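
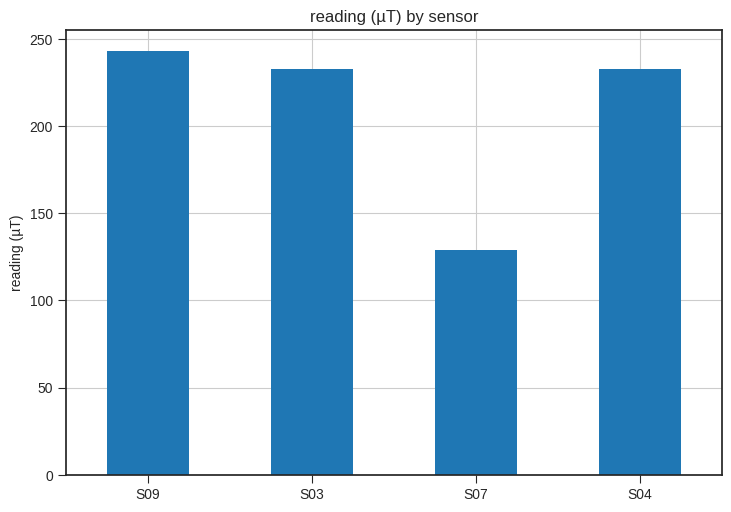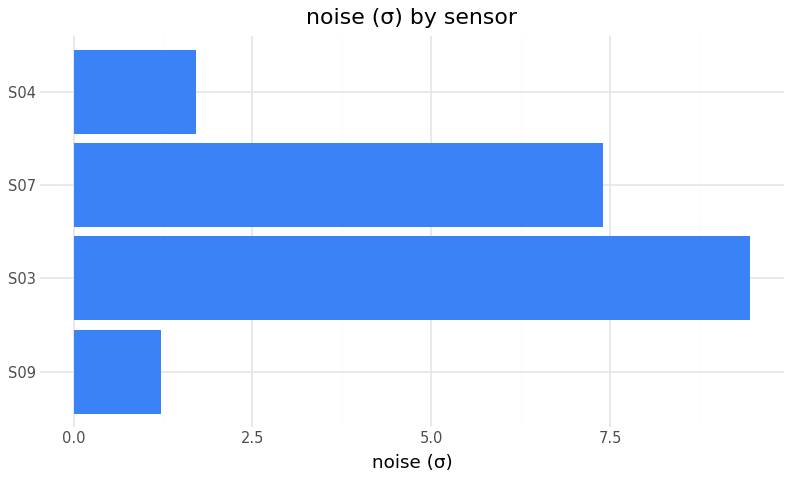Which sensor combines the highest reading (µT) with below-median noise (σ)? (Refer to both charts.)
Chart 2 median noise (σ) ≈ 5; below-median sensors: S09, S04. Among those, S09 has the highest reading (µT) (≈ 250).

S09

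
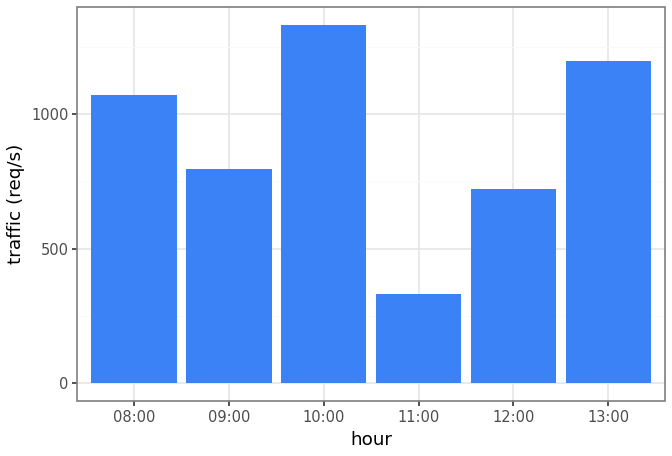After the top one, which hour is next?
13:00

Top 3: 10:00 ≈ 1400, 13:00 ≈ 1200, 08:00 ≈ 1000.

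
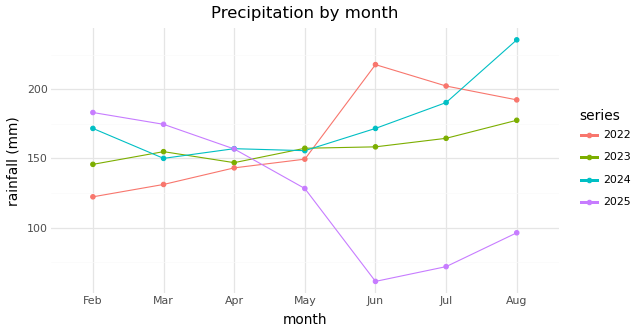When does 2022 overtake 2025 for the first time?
Apr: 2022 ≈ 140 vs 2025 ≈ 160 (not yet); May: 2022 ≈ 140 vs 2025 ≈ 120 (first crossover).

May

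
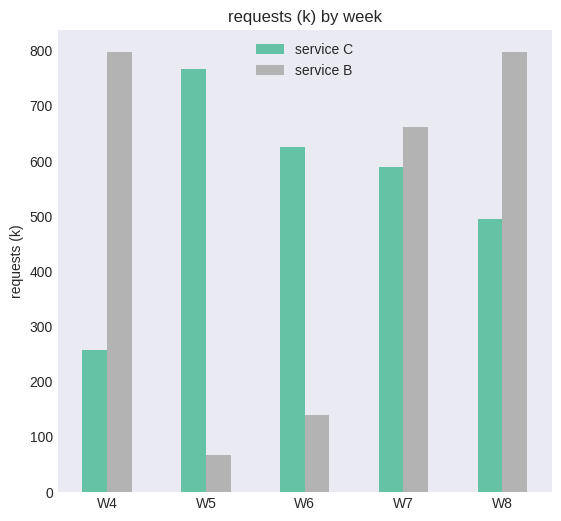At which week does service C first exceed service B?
W4: service C ≈ 300 vs service B ≈ 800 (not yet); W5: service C ≈ 800 vs service B ≈ 100 (first crossover).

W5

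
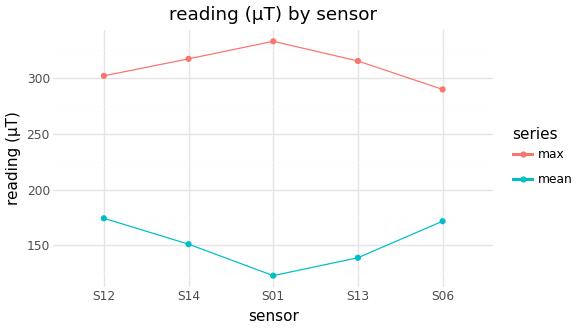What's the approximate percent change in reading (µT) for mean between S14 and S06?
S14 ≈ 160, S06 ≈ 180; (180 − 160) / 160 ≈ +12.5%.

≈ +12.5%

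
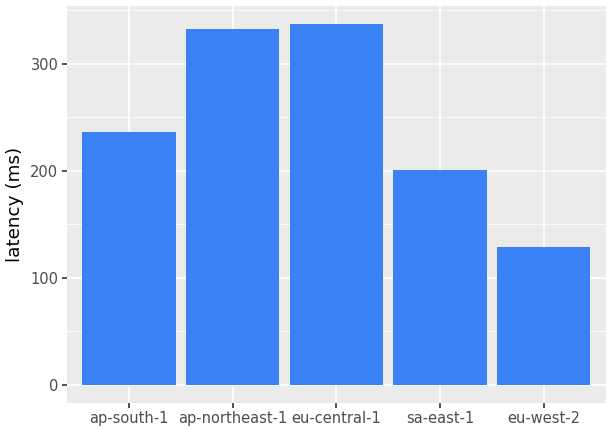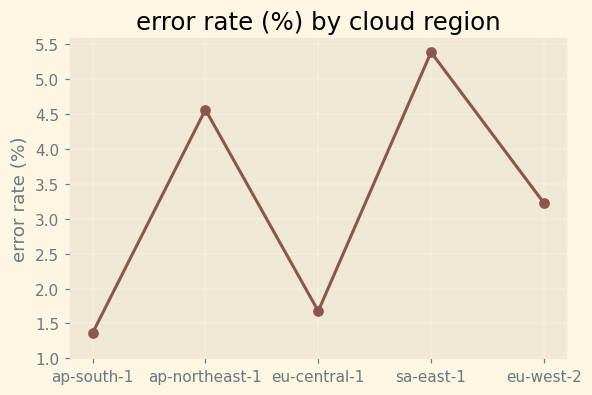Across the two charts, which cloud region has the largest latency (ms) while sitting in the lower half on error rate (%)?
eu-central-1

Chart 2 median error rate (%) ≈ 3; below-median cloud regions: ap-south-1, eu-central-1. Among those, eu-central-1 has the highest latency (ms) (≈ 350).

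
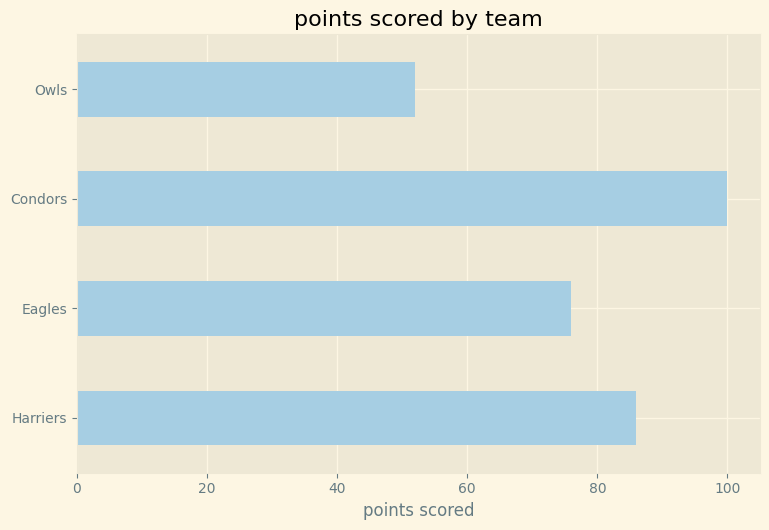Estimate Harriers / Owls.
≈ 1.8×

Harriers ≈ 90, Owls ≈ 50; 90/50 ≈ 1.8.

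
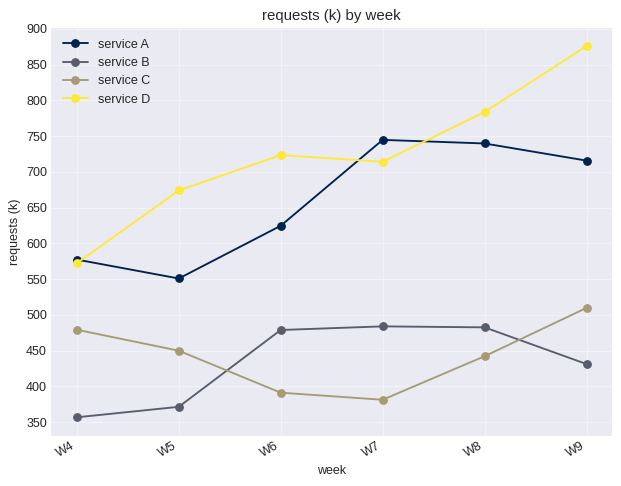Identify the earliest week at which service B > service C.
W5: service B ≈ 350 vs service C ≈ 450 (not yet); W6: service B ≈ 500 vs service C ≈ 400 (first crossover).

W6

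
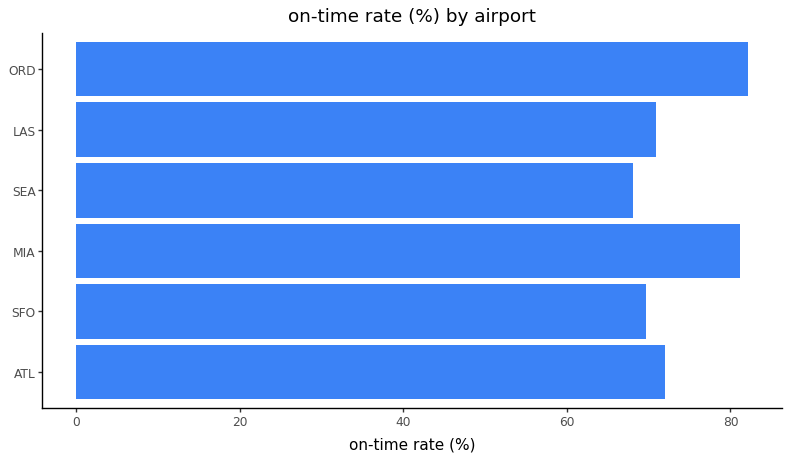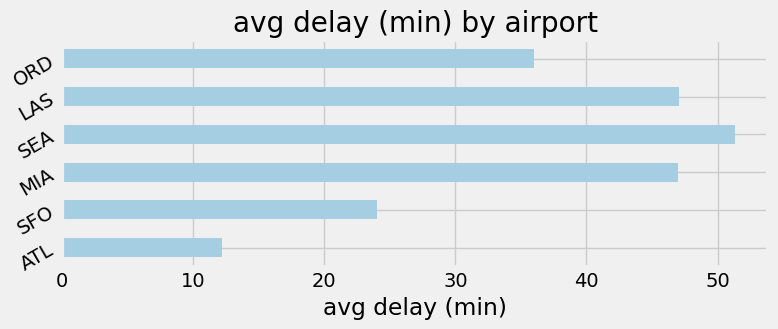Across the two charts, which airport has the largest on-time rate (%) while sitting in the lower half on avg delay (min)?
Chart 2 median avg delay (min) ≈ 40; below-median airports: ATL, SFO, ORD. Among those, ORD has the highest on-time rate (%) (≈ 80).

ORD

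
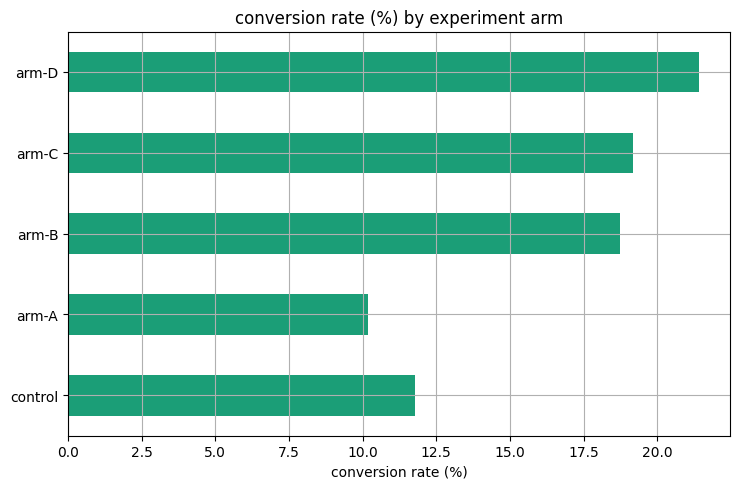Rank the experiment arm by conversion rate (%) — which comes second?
Top 3: arm-D ≈ 22, arm-C ≈ 20, arm-B ≈ 18.

arm-C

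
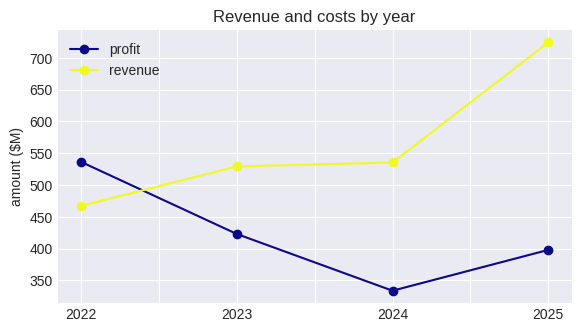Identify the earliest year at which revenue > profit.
2022: revenue ≈ 450 vs profit ≈ 550 (not yet); 2023: revenue ≈ 550 vs profit ≈ 400 (first crossover).

2023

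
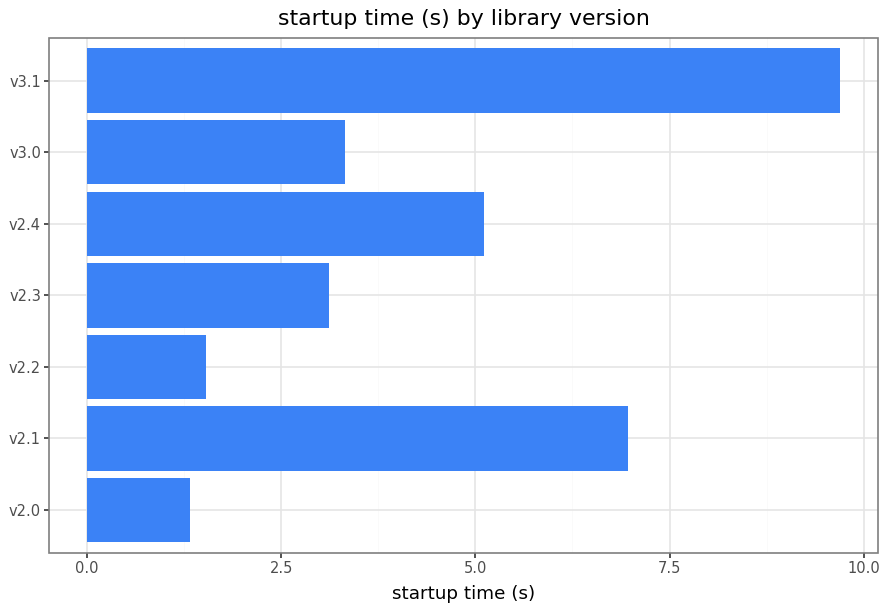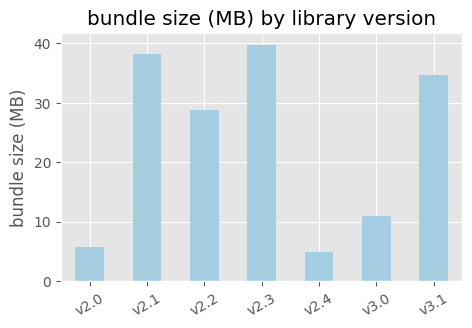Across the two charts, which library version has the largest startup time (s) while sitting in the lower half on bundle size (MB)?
v2.4

Chart 2 median bundle size (MB) ≈ 30; below-median library versions: v2.0, v2.4, v3.0. Among those, v2.4 has the highest startup time (s) (≈ 5).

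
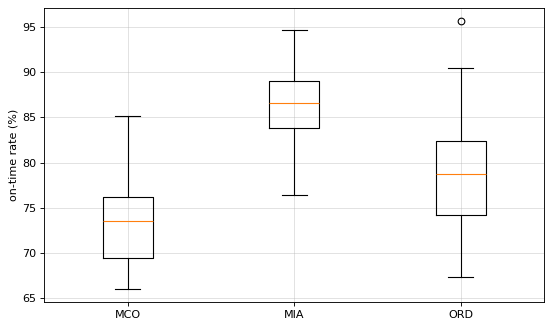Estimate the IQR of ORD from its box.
Q3 ≈ 82, Q1 ≈ 74; IQR ≈ 8.

≈ 8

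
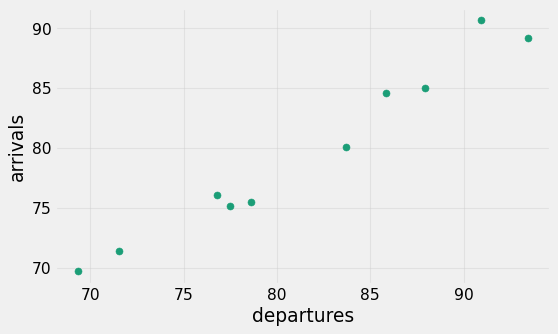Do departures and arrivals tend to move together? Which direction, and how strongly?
Points are positively correlated; strong (|r| ≈ 1.0).

positive, strong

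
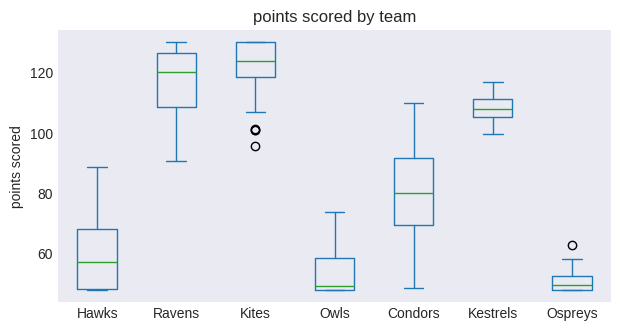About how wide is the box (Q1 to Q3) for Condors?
≈ 20

Q3 ≈ 90, Q1 ≈ 70; IQR ≈ 20.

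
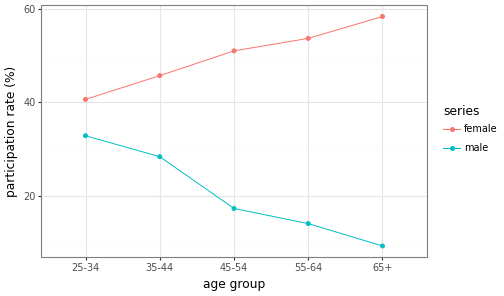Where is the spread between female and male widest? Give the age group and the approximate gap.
65+, ≈ 50 %

65+: female ≈ 60, male ≈ 10 → gap ≈ 50. Next-largest (55-64) is only ≈ 40.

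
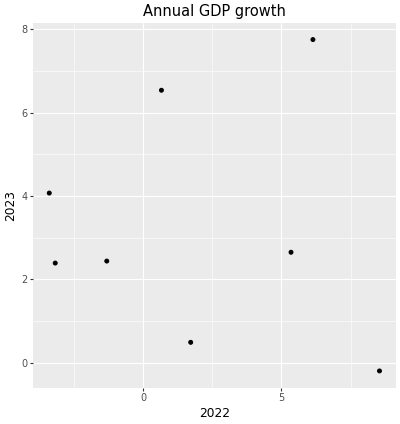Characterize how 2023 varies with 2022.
no clear correlation

Points are roughly uncorrelated; weak (|r| ≈ 0.1).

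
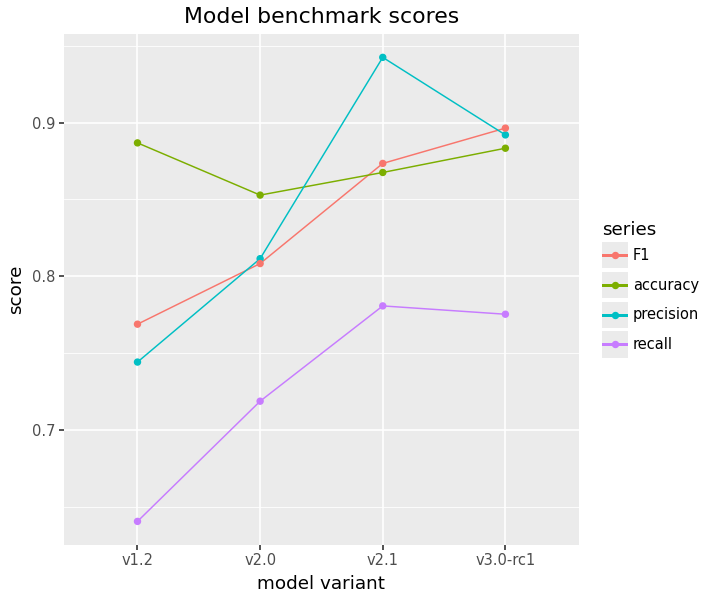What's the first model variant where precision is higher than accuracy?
v2.1

v2.0: precision ≈ 0.80 vs accuracy ≈ 0.85 (not yet); v2.1: precision ≈ 0.95 vs accuracy ≈ 0.85 (first crossover).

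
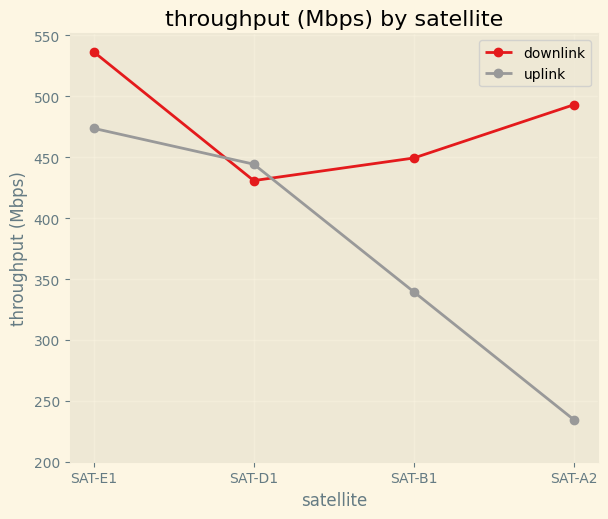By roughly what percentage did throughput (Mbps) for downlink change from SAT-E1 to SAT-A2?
≈ -9.1%

SAT-E1 ≈ 550, SAT-A2 ≈ 500; (500 − 550) / 550 ≈ -9.1%.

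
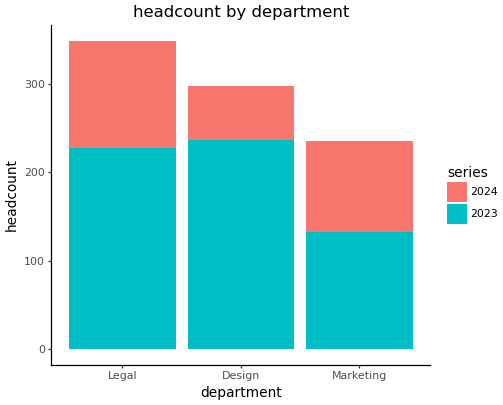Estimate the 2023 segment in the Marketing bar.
2023 top ≈ 150, bottom ≈ 0; segment ≈ 150.

≈ 150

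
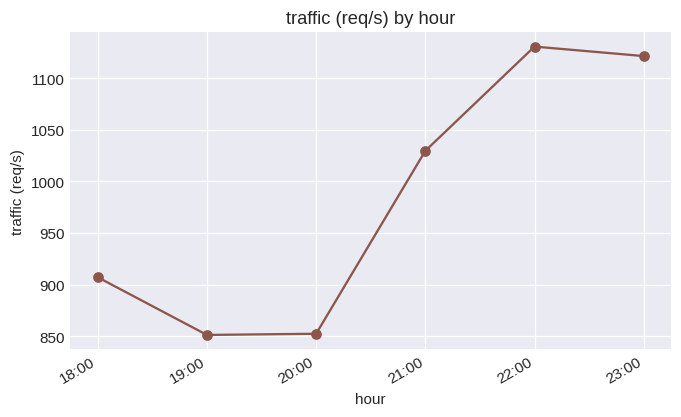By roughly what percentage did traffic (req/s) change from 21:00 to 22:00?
21:00 ≈ 1025, 22:00 ≈ 1125; (1125 − 1025) / 1025 ≈ +9.8%.

≈ +9.8%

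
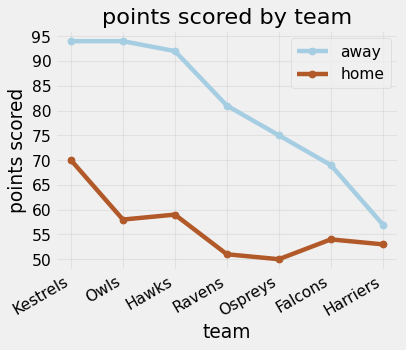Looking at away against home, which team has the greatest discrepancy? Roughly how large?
Owls: away ≈ 95, home ≈ 60 → gap ≈ 35. Next-largest (Hawks) is only ≈ 30.

Owls, ≈ 35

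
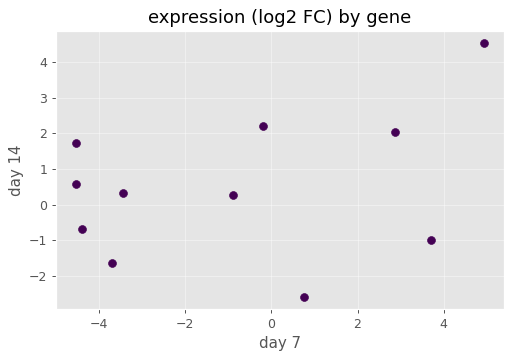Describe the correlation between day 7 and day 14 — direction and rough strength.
Points are positively correlated; weak (|r| ≈ 0.3).

positive, weak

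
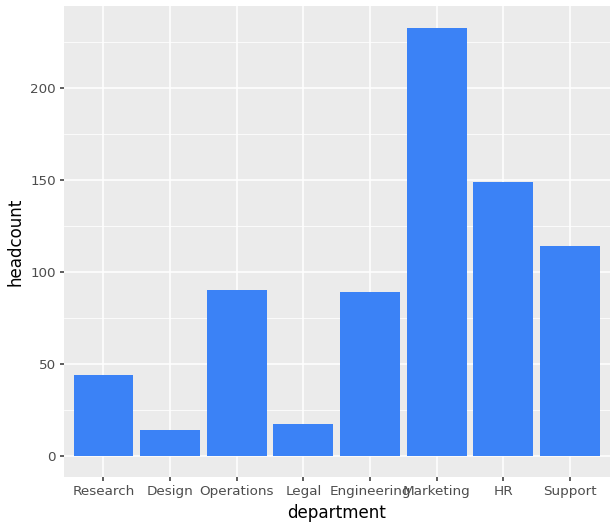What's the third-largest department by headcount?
Support

Top 4: Marketing ≈ 240, HR ≈ 140, Support ≈ 120, Operations ≈ 80.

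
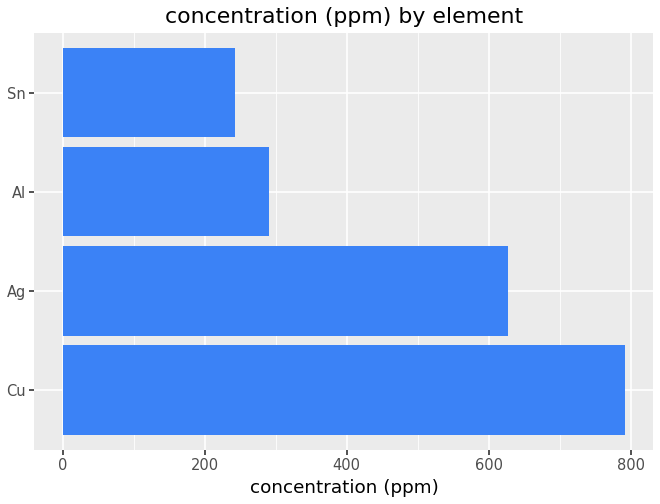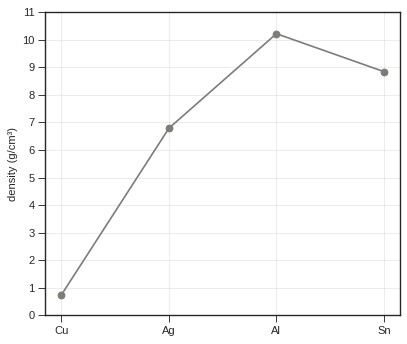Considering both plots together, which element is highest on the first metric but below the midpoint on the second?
Cu

Chart 2 median density (g/cm³) ≈ 8; below-median elements: Cu, Ag. Among those, Cu has the highest concentration (ppm) (≈ 800).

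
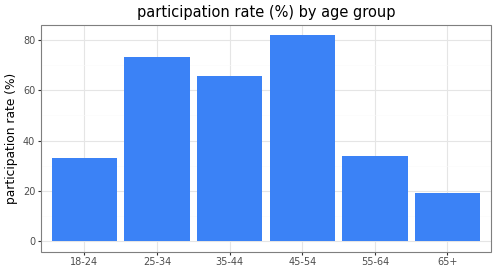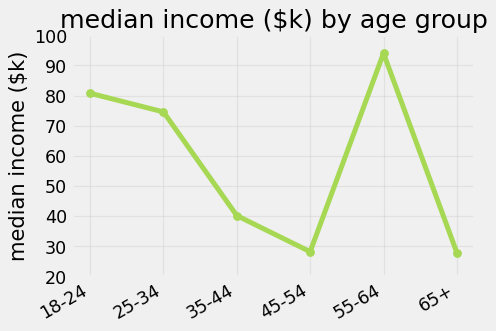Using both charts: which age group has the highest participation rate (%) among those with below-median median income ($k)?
45-54

Chart 2 median median income ($k) ≈ 60; below-median age groups: 35-44, 45-54, 65+. Among those, 45-54 has the highest participation rate (%) (≈ 80).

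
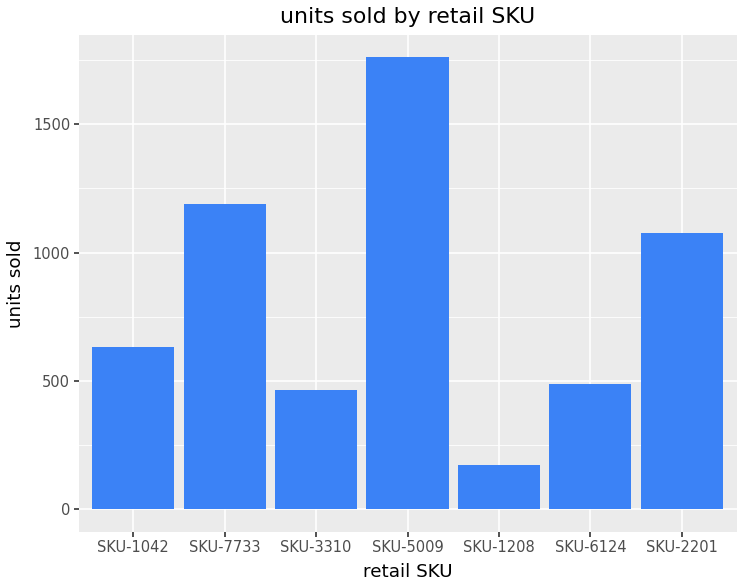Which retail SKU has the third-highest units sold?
SKU-2201

Top 4: SKU-5009 ≈ 1800, SKU-7733 ≈ 1200, SKU-2201 ≈ 1000, SKU-1042 ≈ 600.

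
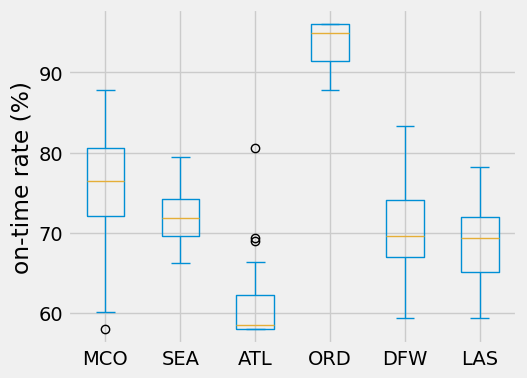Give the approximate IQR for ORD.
Q3 ≈ 95, Q1 ≈ 90; IQR ≈ 5.

≈ 5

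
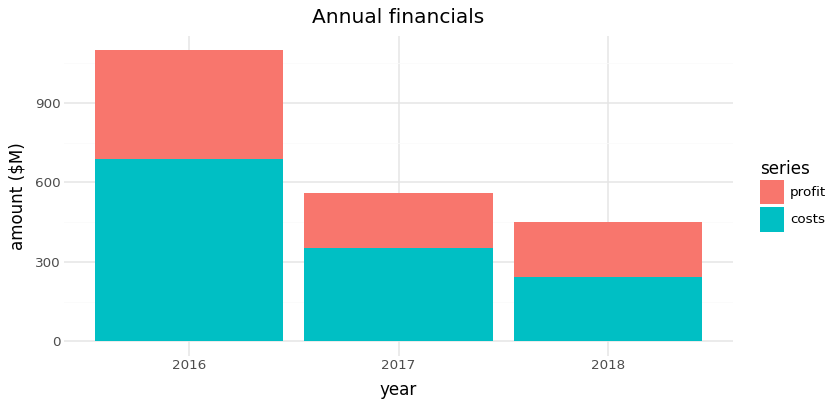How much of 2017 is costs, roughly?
costs top ≈ 400, bottom ≈ 0; segment ≈ 400.

≈ 400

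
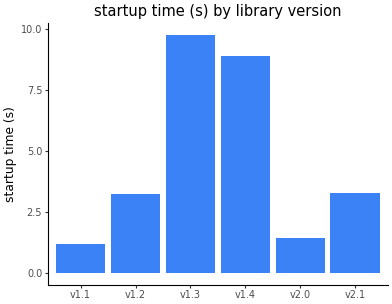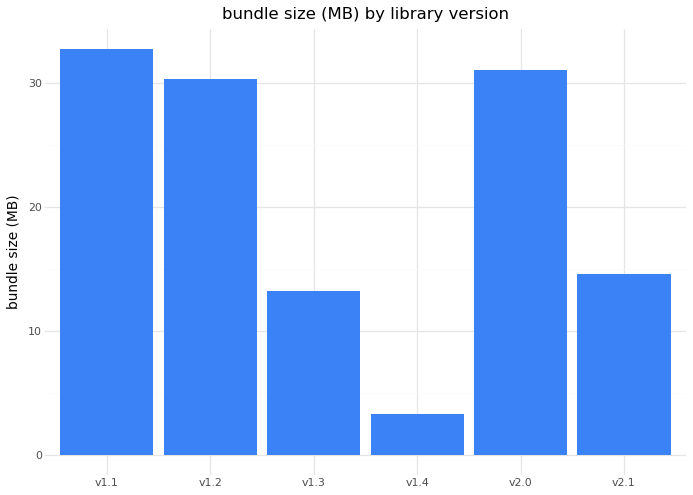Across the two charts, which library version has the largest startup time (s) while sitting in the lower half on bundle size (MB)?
Chart 2 median bundle size (MB) ≈ 20; below-median library versions: v1.3, v1.4, v2.1. Among those, v1.3 has the highest startup time (s) (≈ 10).

v1.3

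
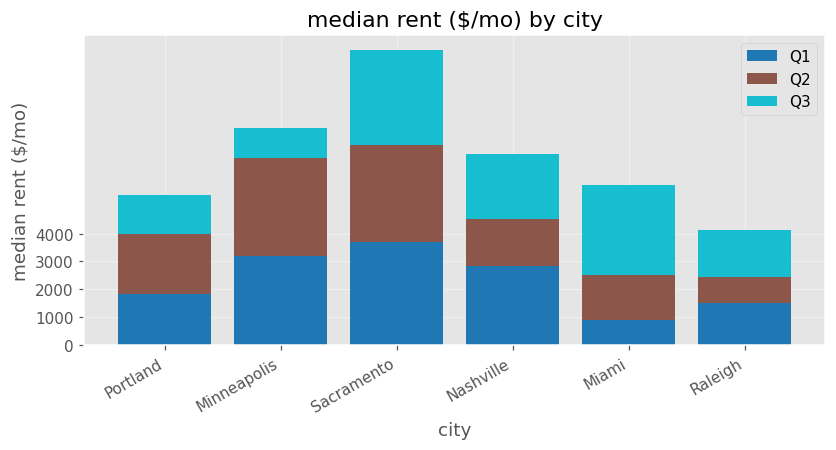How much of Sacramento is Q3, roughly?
≈ 4000

Q3 top ≈ 11000, bottom ≈ 7000; segment ≈ 4000.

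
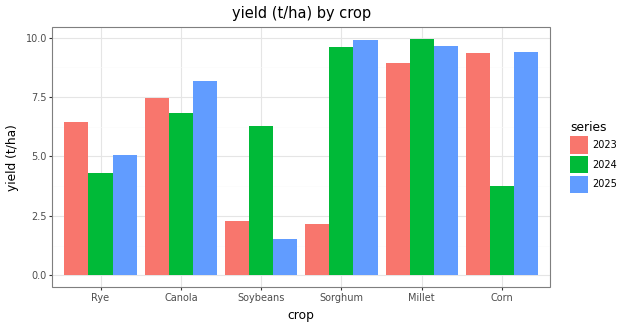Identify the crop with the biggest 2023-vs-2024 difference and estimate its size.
Sorghum: 2023 ≈ 2, 2024 ≈ 10 → gap ≈ 8. Next-largest (Corn) is only ≈ 5.

Sorghum, ≈ 8 t/ha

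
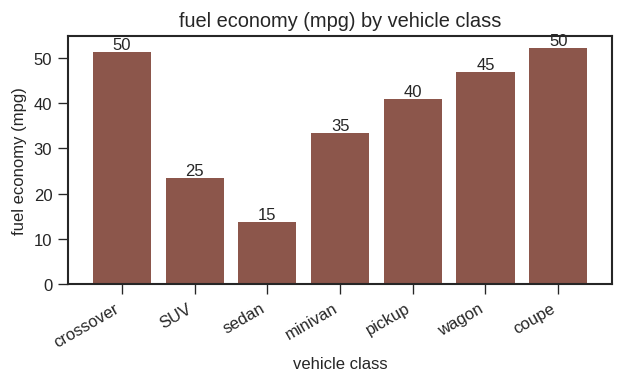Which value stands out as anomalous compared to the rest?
sedan

sedan ≈ 15; the rest sit between ≈ 25 and ≈ 50.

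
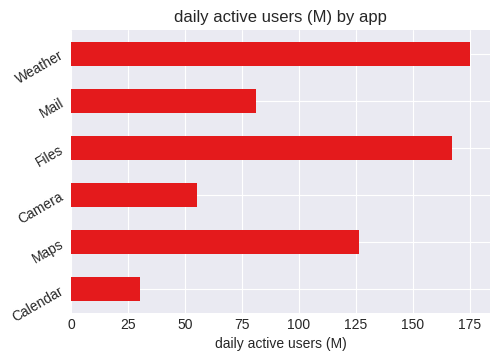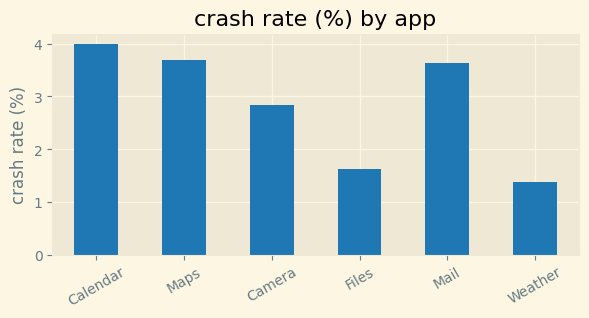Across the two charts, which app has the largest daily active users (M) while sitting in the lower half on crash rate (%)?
Chart 2 median crash rate (%) ≈ 3; below-median apps: Camera, Files, Weather. Among those, Weather has the highest daily active users (M) (≈ 180).

Weather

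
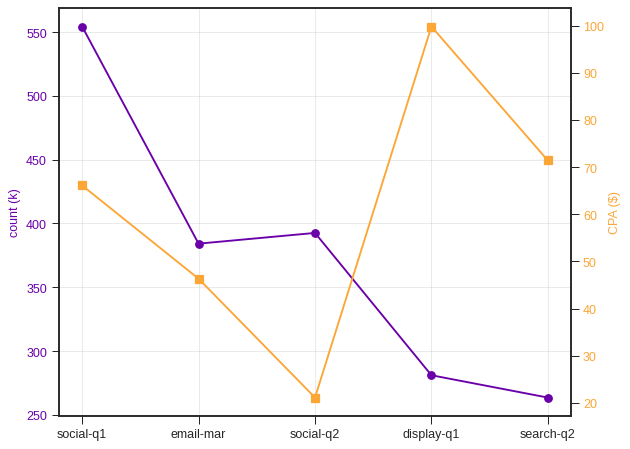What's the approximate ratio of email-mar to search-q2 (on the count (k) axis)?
email-mar ≈ 375, search-q2 ≈ 275; 375/275 ≈ 1.36.

≈ 1.36×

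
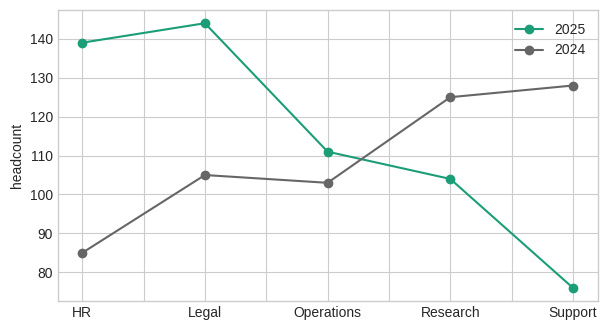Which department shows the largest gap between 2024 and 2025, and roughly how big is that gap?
HR, ≈ 60

HR: 2024 ≈ 80, 2025 ≈ 140 → gap ≈ 60. Next-largest (Support) is only ≈ 50.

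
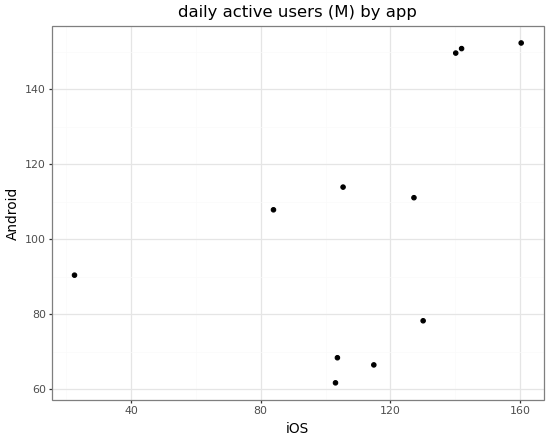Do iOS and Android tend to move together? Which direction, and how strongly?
positive, moderate

Points are positively correlated; moderate (|r| ≈ 0.5).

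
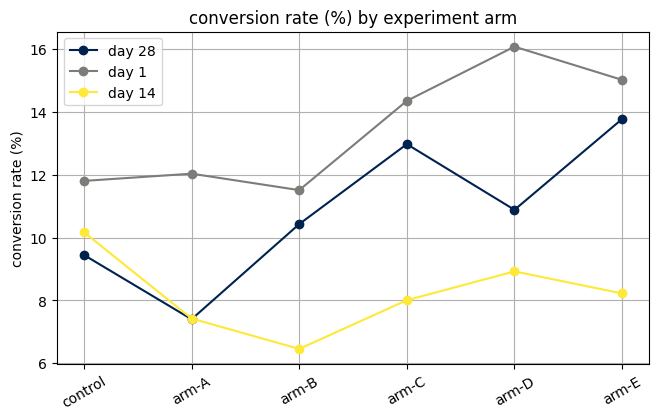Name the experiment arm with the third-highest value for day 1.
Top 4 for day 1: arm-D ≈ 16, arm-E ≈ 15, arm-C ≈ 14, arm-A ≈ 12.

arm-C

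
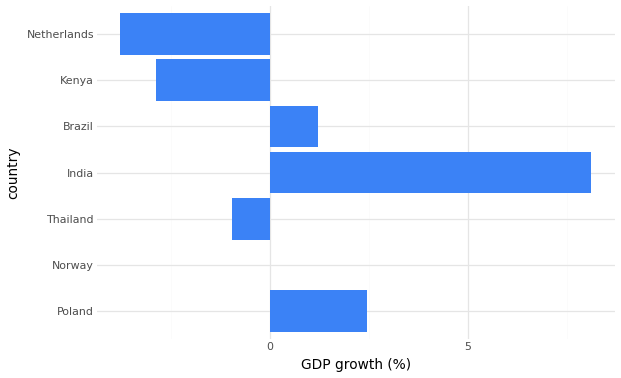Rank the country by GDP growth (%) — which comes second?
Poland

Top 3: India ≈ 8, Poland ≈ 2, Brazil ≈ 1.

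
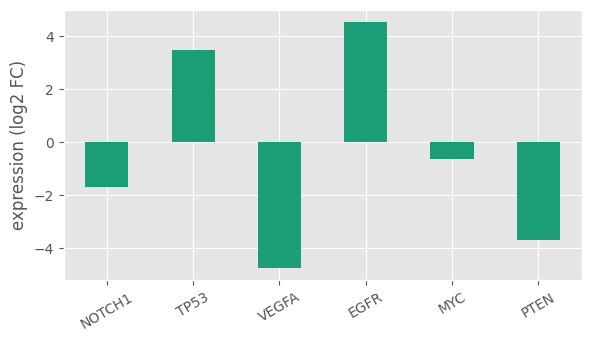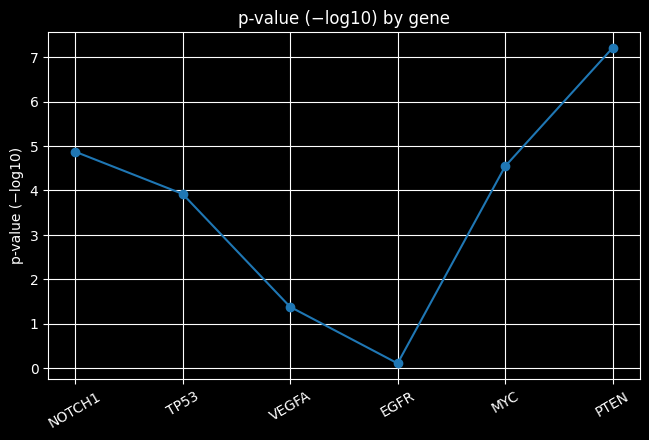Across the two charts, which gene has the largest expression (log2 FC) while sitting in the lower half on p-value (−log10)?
EGFR

Chart 2 median p-value (−log10) ≈ 4; below-median genes: TP53, VEGFA, EGFR. Among those, EGFR has the highest expression (log2 FC) (≈ 4.5).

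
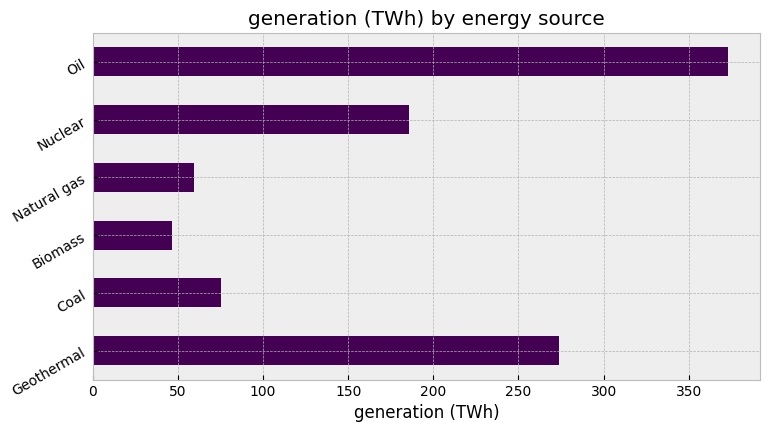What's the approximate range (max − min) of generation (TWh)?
≈ 300

Max Oil ≈ 350, min Biomass ≈ 50; range ≈ 300.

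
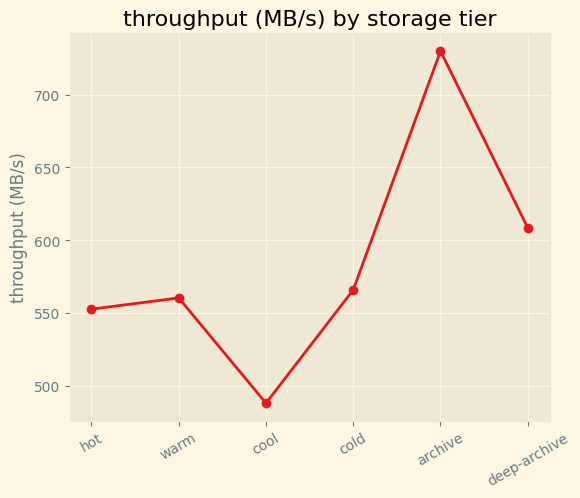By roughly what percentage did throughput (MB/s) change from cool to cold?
cool ≈ 500, cold ≈ 575; (575 − 500) / 500 ≈ +15%.

≈ +15%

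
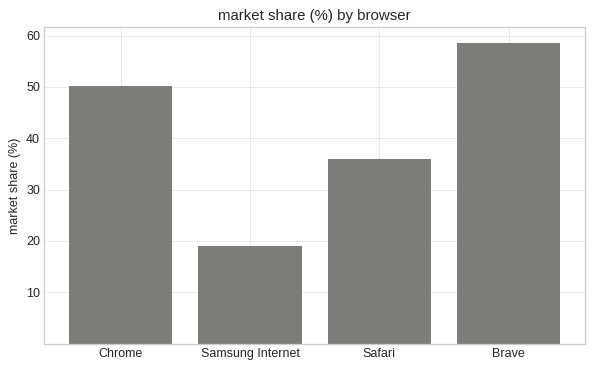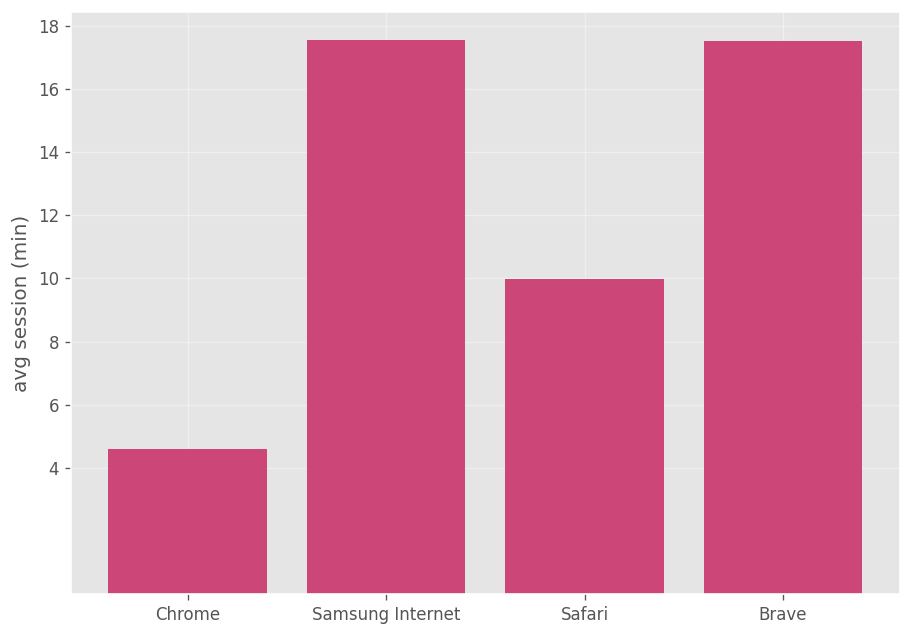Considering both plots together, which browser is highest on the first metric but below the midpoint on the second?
Chart 2 median avg session (min) ≈ 14; below-median browsers: Chrome, Safari. Among those, Chrome has the highest market share (%) (≈ 50).

Chrome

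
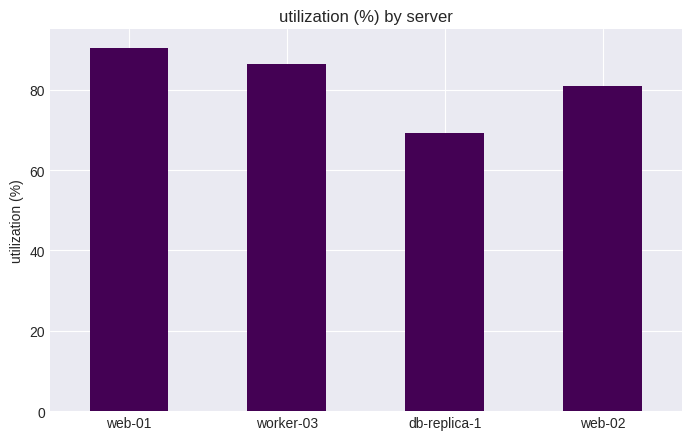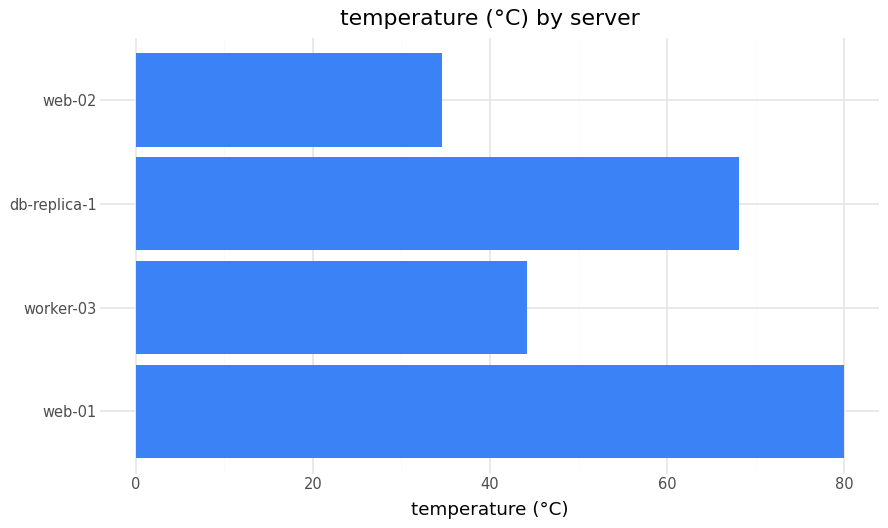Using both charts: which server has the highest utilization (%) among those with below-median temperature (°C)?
worker-03

Chart 2 median temperature (°C) ≈ 60; below-median servers: worker-03, web-02. Among those, worker-03 has the highest utilization (%) (≈ 90).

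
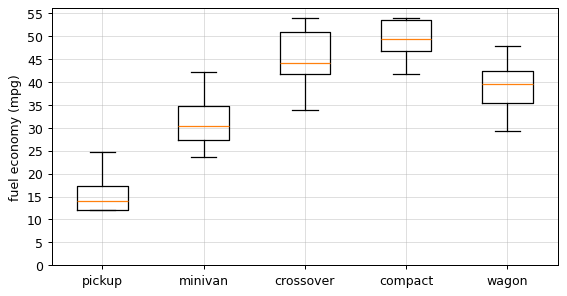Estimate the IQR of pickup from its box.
≈ 5

Q3 ≈ 15, Q1 ≈ 10; IQR ≈ 5.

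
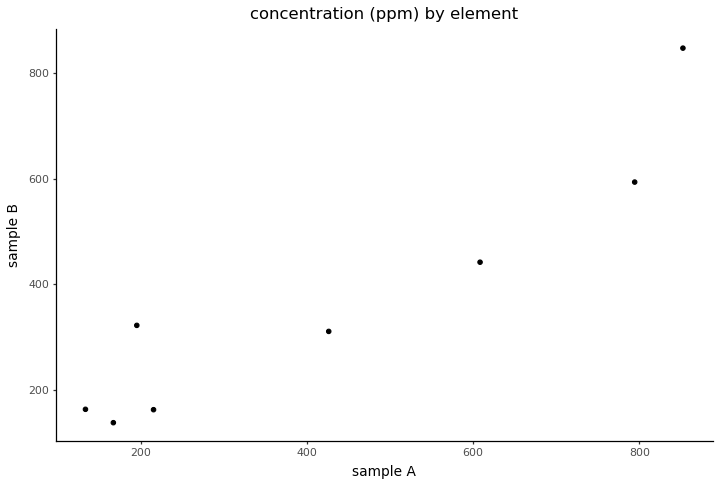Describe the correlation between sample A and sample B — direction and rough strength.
Points are positively correlated; strong (|r| ≈ 0.9).

positive, strong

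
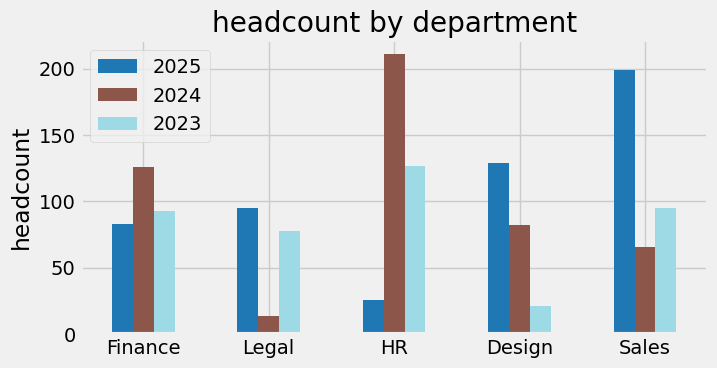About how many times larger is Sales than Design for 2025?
≈ 1.67×

Sales ≈ 200, Design ≈ 120; 200/120 ≈ 1.67.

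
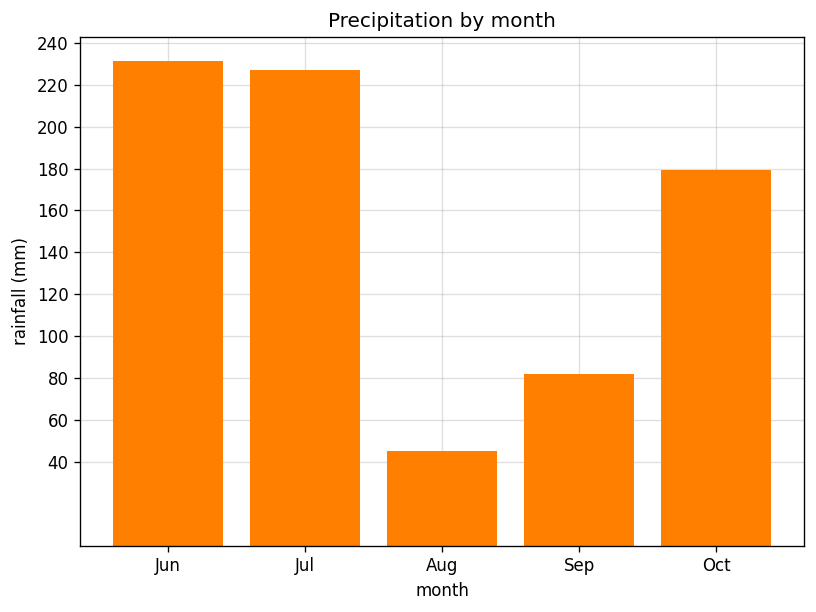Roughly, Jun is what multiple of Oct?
≈ 1.33×

Jun ≈ 240, Oct ≈ 180; 240/180 ≈ 1.33.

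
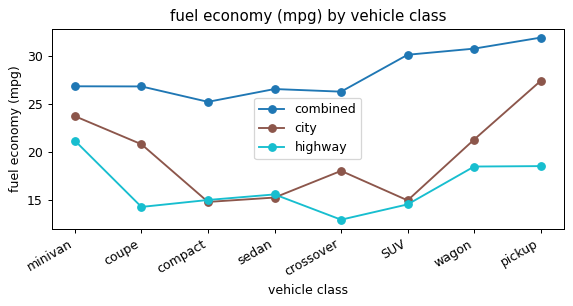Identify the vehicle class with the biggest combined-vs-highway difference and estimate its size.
SUV: combined ≈ 30, highway ≈ 14 → gap ≈ 16. Next-largest (pickup) is only ≈ 14.

SUV, ≈ 16 mpg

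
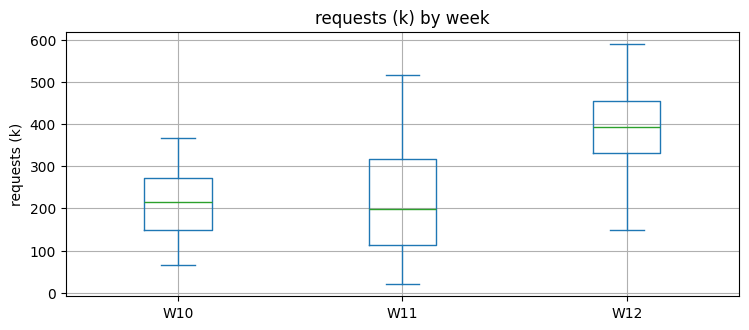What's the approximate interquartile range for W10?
≈ 140

Q3 ≈ 280, Q1 ≈ 140; IQR ≈ 140.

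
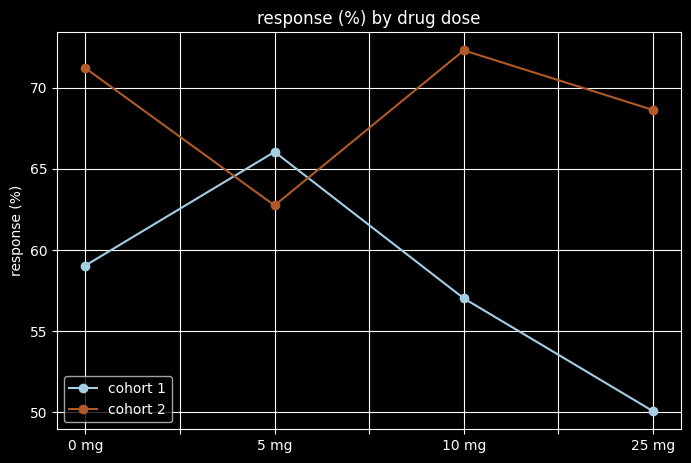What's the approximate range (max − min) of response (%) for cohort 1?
Max 5 mg ≈ 66, min 25 mg ≈ 50; range ≈ 16.

≈ 16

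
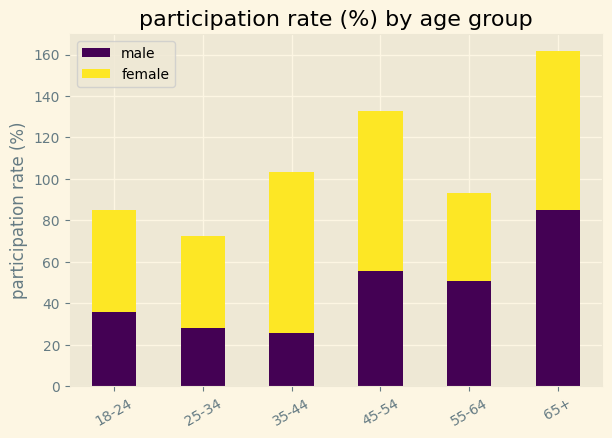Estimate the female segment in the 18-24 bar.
≈ 40

female top ≈ 80, bottom ≈ 40; segment ≈ 40.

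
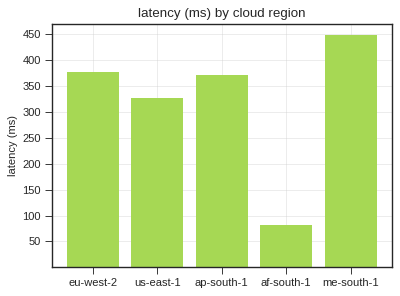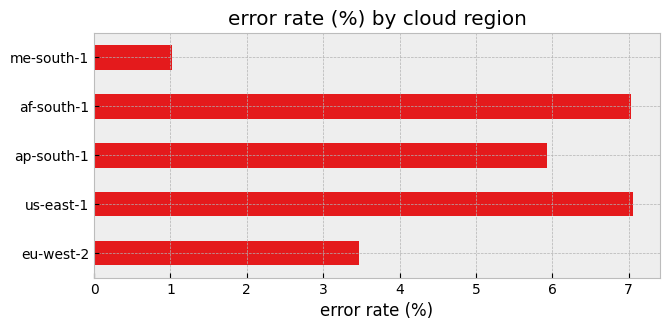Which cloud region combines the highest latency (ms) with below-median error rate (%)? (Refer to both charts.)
me-south-1

Chart 2 median error rate (%) ≈ 6; below-median cloud regions: eu-west-2, me-south-1. Among those, me-south-1 has the highest latency (ms) (≈ 450).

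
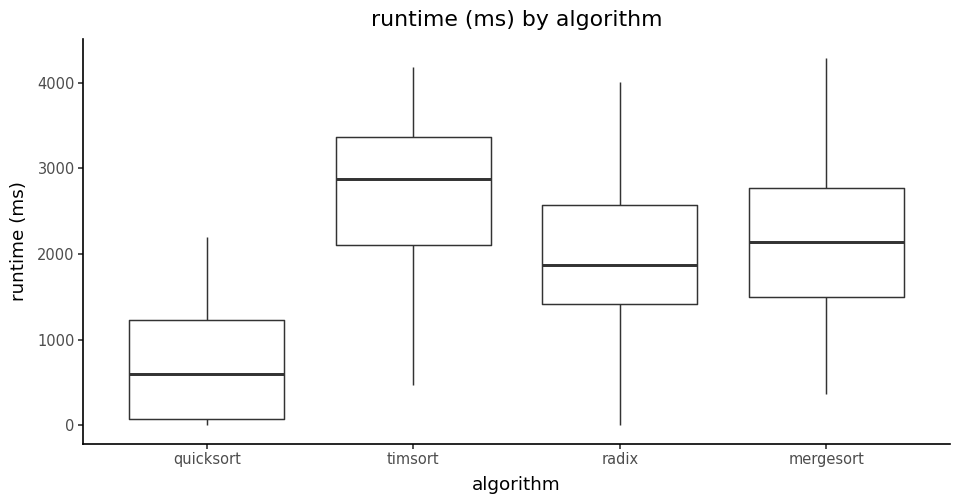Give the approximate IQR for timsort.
Q3 ≈ 3400, Q1 ≈ 2200; IQR ≈ 1200.

≈ 1200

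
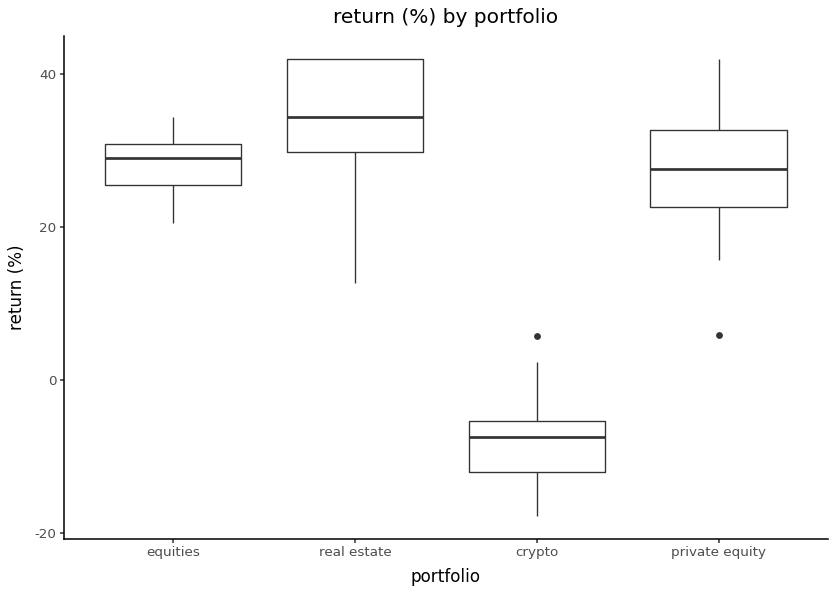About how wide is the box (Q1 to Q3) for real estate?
≈ 10

Q3 ≈ 40, Q1 ≈ 30; IQR ≈ 10.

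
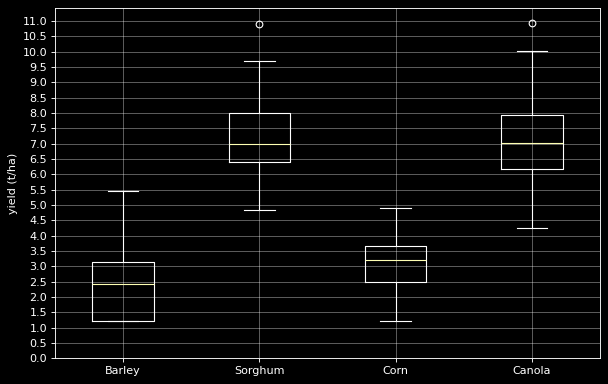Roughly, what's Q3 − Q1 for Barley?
≈ 2.0

Q3 ≈ 3.0, Q1 ≈ 1.0; IQR ≈ 2.0.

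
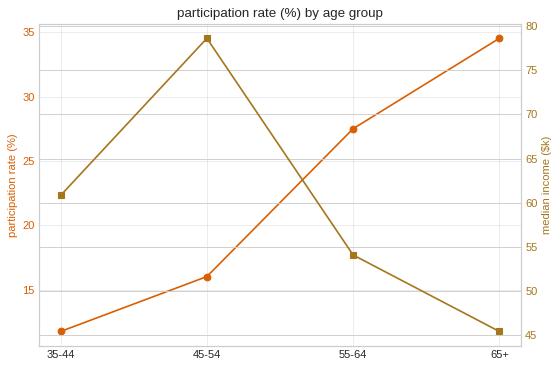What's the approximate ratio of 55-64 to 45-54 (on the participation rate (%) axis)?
55-64 ≈ 28, 45-54 ≈ 16; 28/16 ≈ 1.75.

≈ 1.75×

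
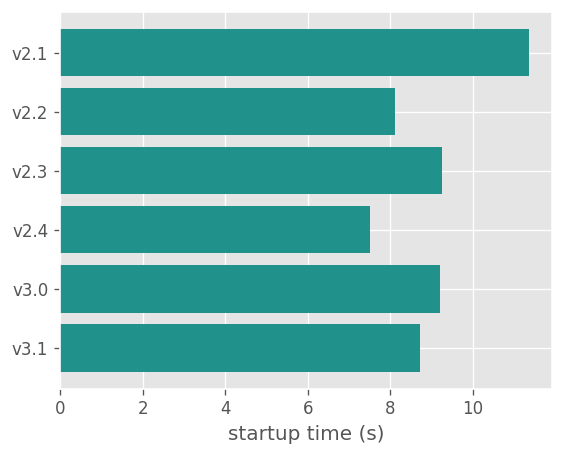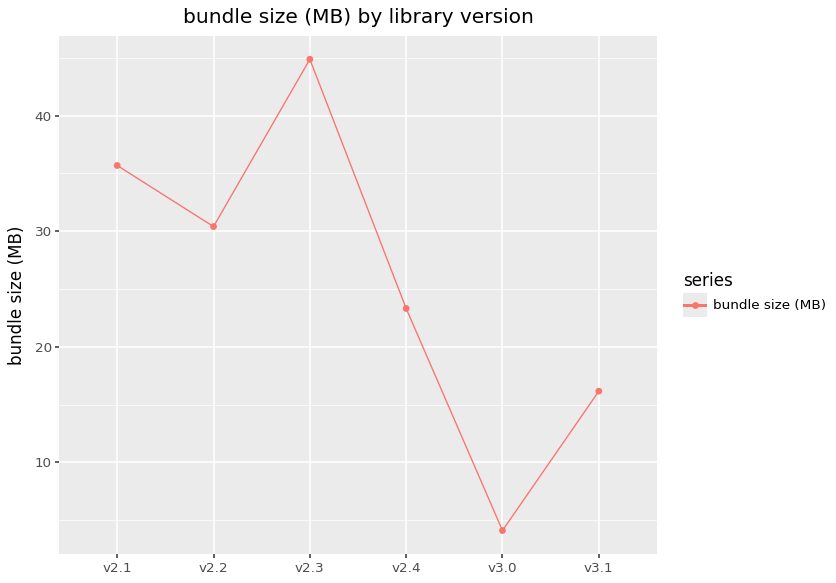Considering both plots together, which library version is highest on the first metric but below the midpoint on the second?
Chart 2 median bundle size (MB) ≈ 25; below-median library versions: v2.4, v3.0, v3.1. Among those, v3.0 has the highest startup time (s) (≈ 10).

v3.0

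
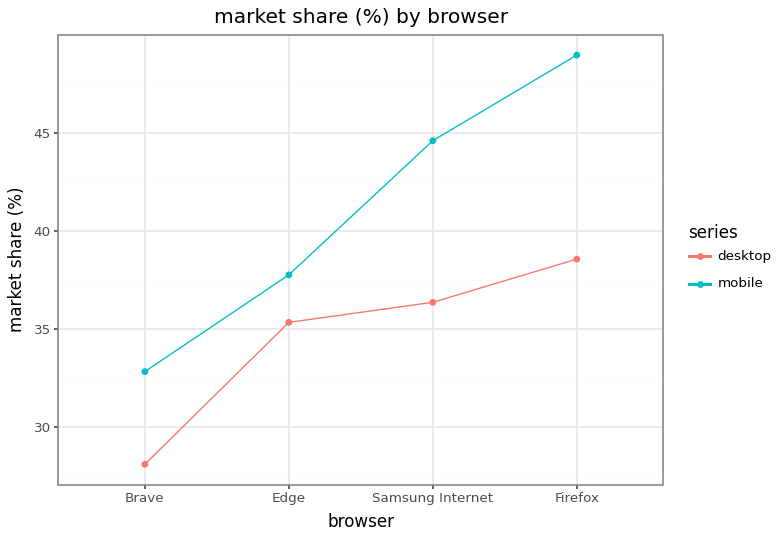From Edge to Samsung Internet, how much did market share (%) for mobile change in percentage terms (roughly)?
≈ +15.8%

Edge ≈ 38, Samsung Internet ≈ 44; (44 − 38) / 38 ≈ +15.8%.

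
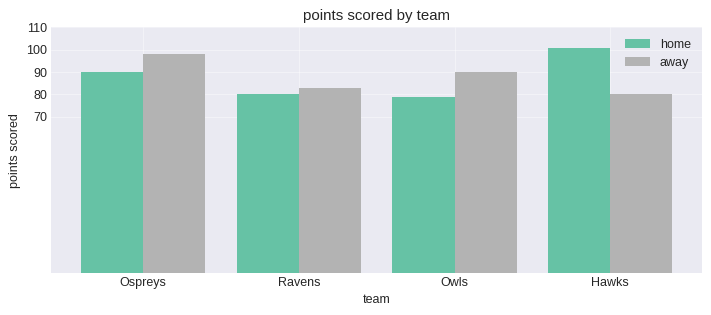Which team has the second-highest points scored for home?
Top 3 for home: Hawks ≈ 100, Ospreys ≈ 90, Ravens ≈ 80.

Ospreys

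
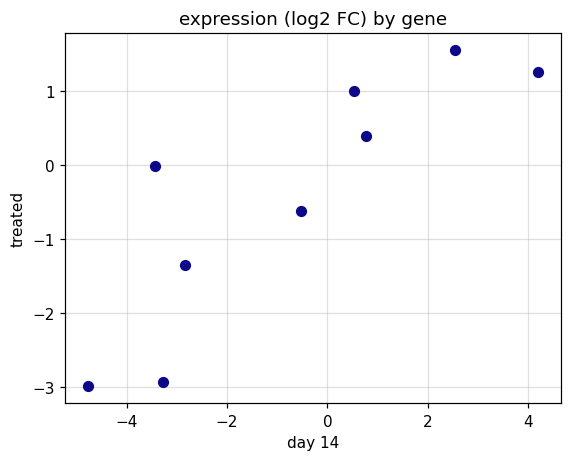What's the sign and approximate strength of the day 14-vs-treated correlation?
positive, strong

Points are positively correlated; strong (|r| ≈ 0.9).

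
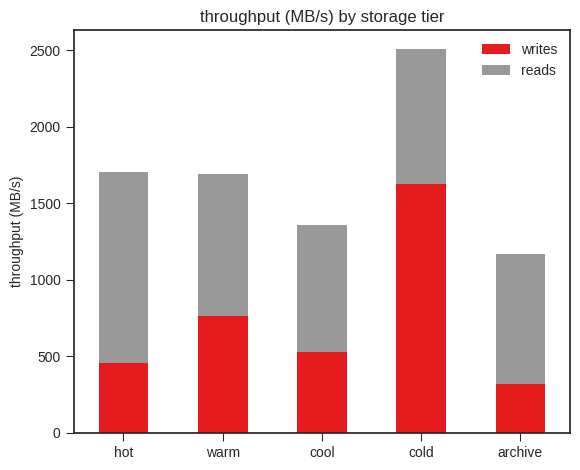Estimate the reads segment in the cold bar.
reads top ≈ 2500, bottom ≈ 1500; segment ≈ 1000.

≈ 1000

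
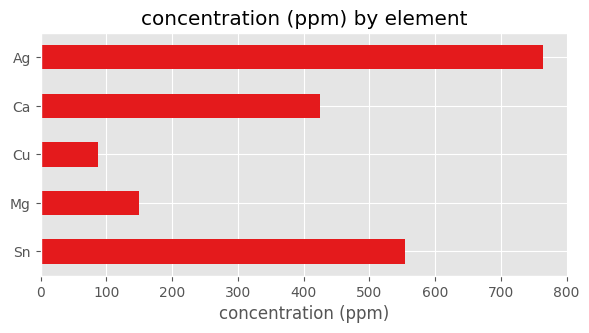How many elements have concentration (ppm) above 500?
Above 500: Sn, Ag.

2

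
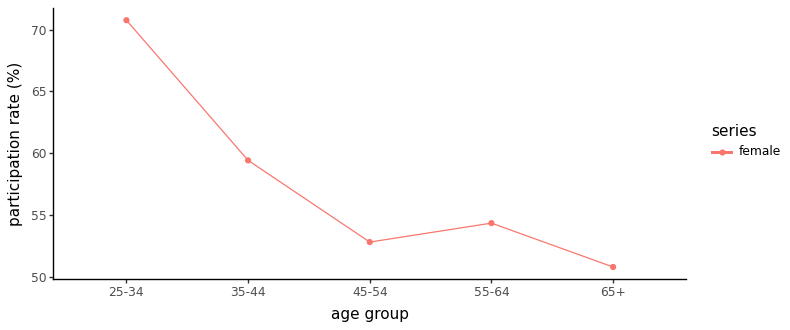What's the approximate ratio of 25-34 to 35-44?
≈ 1.17×

25-34 ≈ 70, 35-44 ≈ 60; 70/60 ≈ 1.17.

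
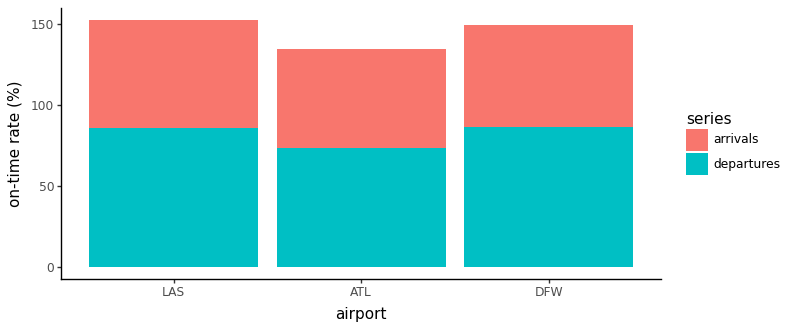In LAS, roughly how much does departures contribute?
departures top ≈ 80, bottom ≈ 0; segment ≈ 80.

≈ 80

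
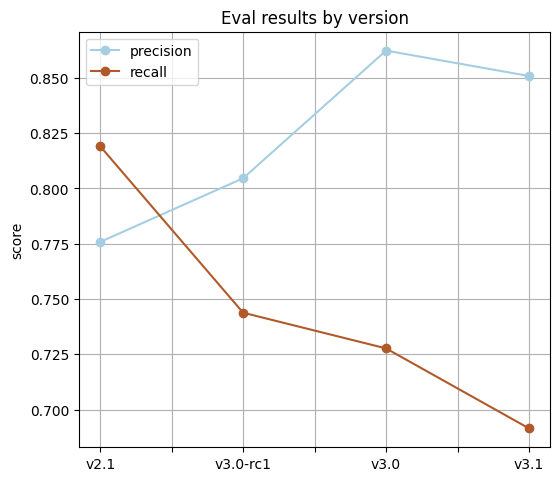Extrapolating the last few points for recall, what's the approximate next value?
Last three: 0.74, 0.72, 0.70 → slope ≈ -0.02/step → next ≈ 0.68.

≈ 0.68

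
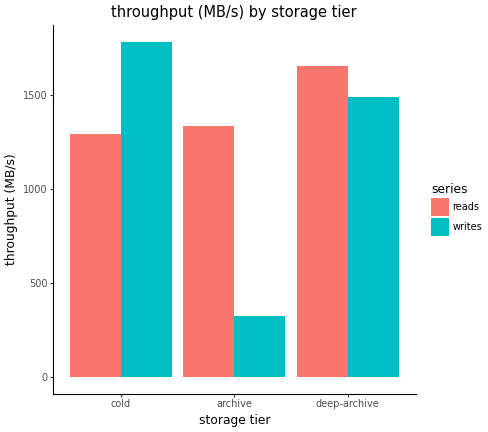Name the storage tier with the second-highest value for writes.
deep-archive

Top 3 for writes: cold ≈ 1800, deep-archive ≈ 1400, archive ≈ 400.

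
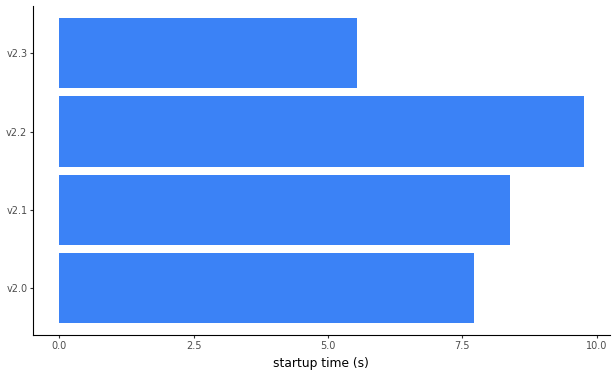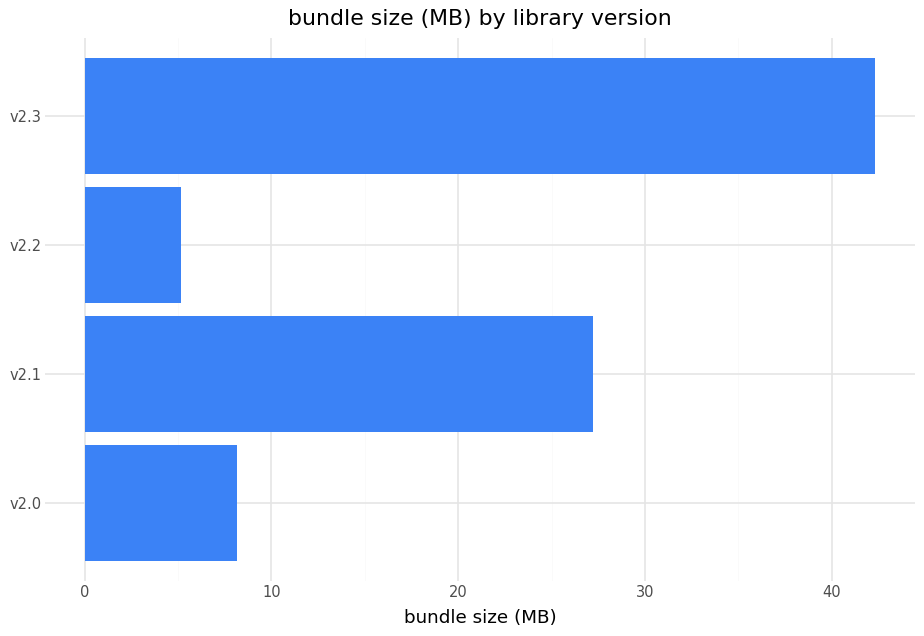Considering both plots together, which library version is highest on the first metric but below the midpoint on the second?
Chart 2 median bundle size (MB) ≈ 20; below-median library versions: v2.0, v2.2. Among those, v2.2 has the highest startup time (s) (≈ 10).

v2.2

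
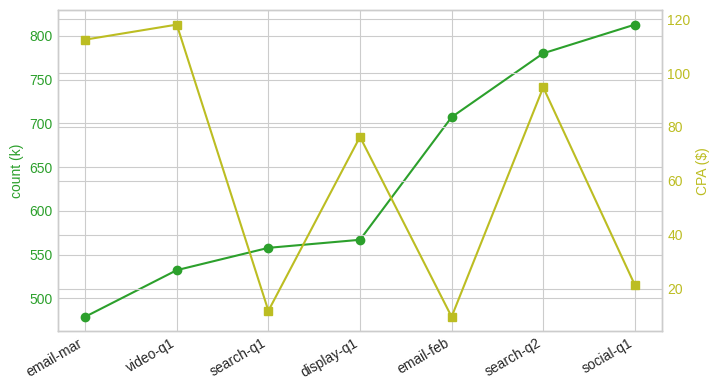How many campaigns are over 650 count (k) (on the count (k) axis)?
Above 650: email-feb, search-q2, social-q1.

3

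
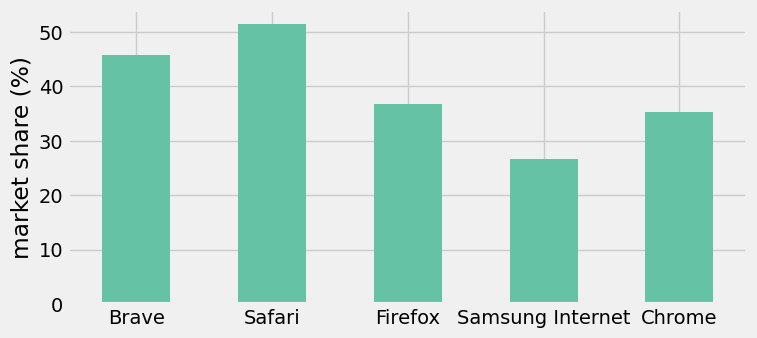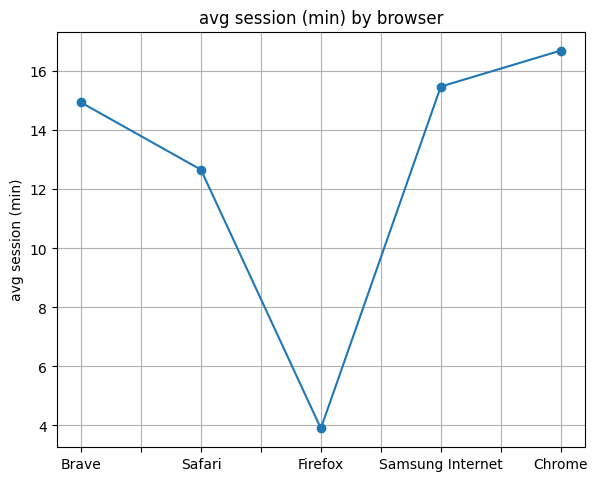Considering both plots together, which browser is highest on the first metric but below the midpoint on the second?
Chart 2 median avg session (min) ≈ 14; below-median browsers: Safari, Firefox. Among those, Safari has the highest market share (%) (≈ 50).

Safari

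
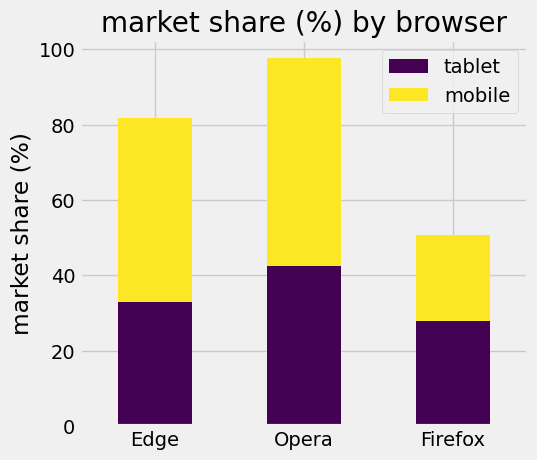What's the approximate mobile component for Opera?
mobile top ≈ 100, bottom ≈ 40; segment ≈ 60.

≈ 60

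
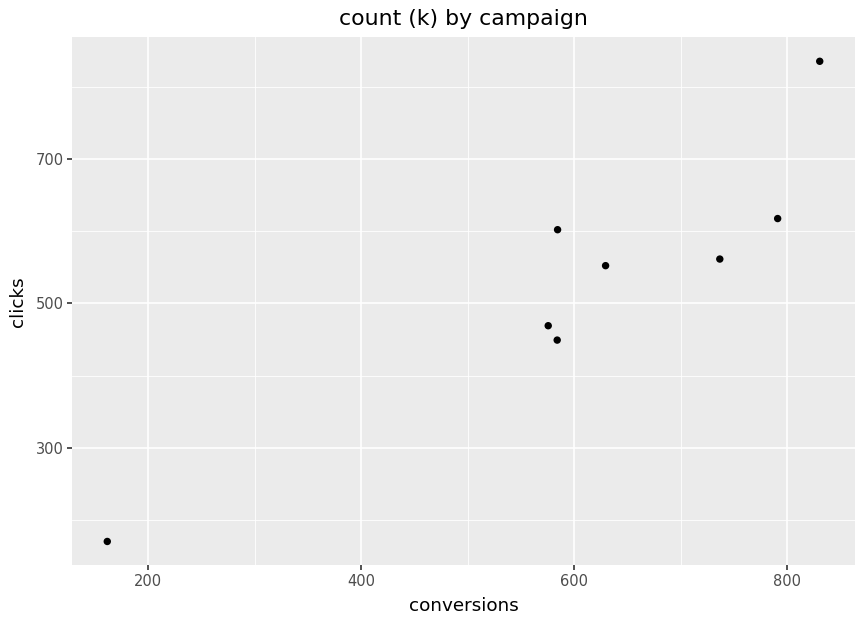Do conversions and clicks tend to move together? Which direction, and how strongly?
positive, strong

Points are positively correlated; strong (|r| ≈ 0.9).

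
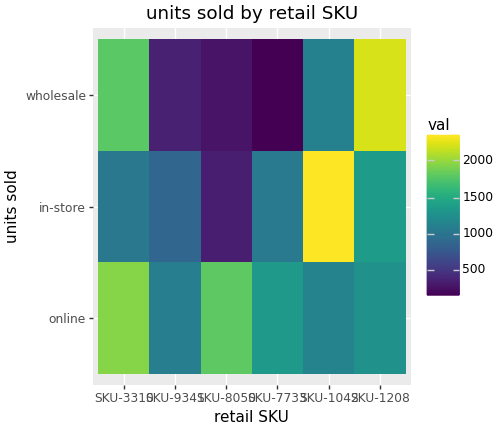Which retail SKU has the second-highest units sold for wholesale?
Top 3 for wholesale: SKU-1208 ≈ 2200, SKU-3310 ≈ 1800, SKU-1042 ≈ 1200.

SKU-3310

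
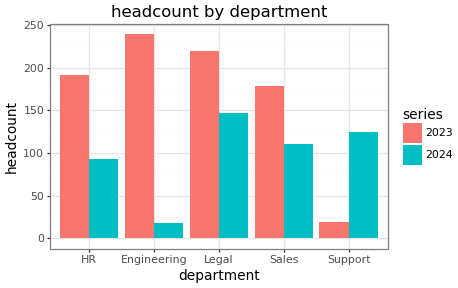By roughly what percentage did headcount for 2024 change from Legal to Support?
Legal ≈ 140, Support ≈ 120; (120 − 140) / 140 ≈ -14.3%.

≈ -14.3%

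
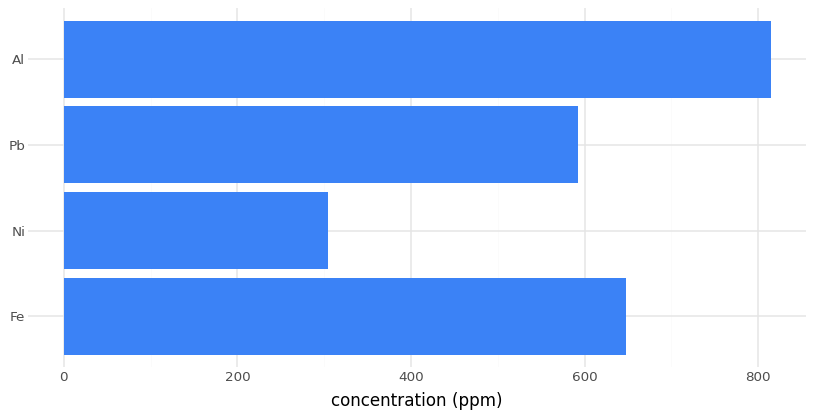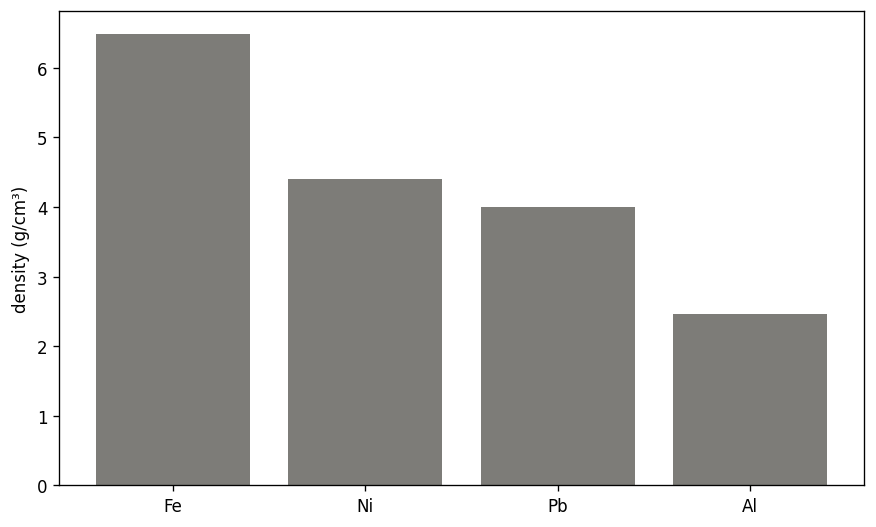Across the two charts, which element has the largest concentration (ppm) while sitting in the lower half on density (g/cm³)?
Al

Chart 2 median density (g/cm³) ≈ 4; below-median elements: Pb, Al. Among those, Al has the highest concentration (ppm) (≈ 800).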